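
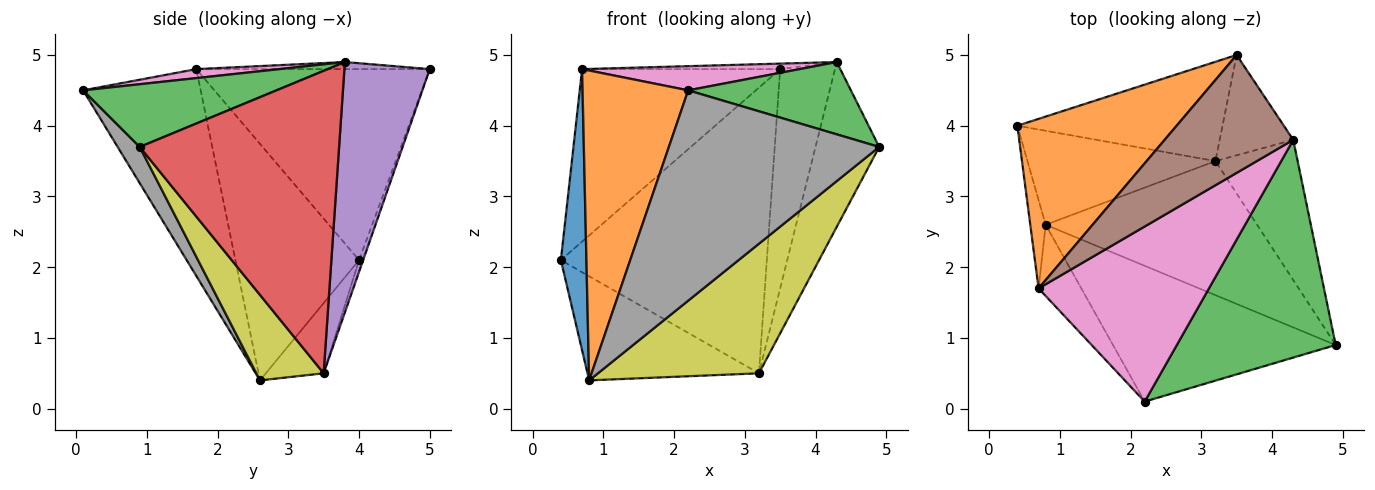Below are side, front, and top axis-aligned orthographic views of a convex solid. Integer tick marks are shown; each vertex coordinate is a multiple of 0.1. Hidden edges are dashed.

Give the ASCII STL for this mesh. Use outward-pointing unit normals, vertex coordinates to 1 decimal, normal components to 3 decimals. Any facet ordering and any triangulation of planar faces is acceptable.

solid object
 facet normal -0.019 0.944 -0.328
  outer loop
   vertex 3.2 3.5 0.5
   vertex 0.4 4.0 2.1
   vertex 3.5 5.0 4.8
  endloop
 endfacet
 facet normal -0.643 0.546 0.537
  outer loop
   vertex 0.7 1.7 4.8
   vertex 3.5 5.0 4.8
   vertex 0.4 4.0 2.1
  endloop
 endfacet
 facet normal 0.351 -0.295 0.889
  outer loop
   vertex 4.3 3.8 4.9
   vertex 2.2 0.1 4.5
   vertex 4.9 0.9 3.7
  endloop
 endfacet
 facet normal 0.922 0.295 -0.251
  outer loop
   vertex 4.3 3.8 4.9
   vertex 4.9 0.9 3.7
   vertex 3.2 3.5 0.5
  endloop
 endfacet
 facet normal 0.817 0.525 -0.240
  outer loop
   vertex 4.3 3.8 4.9
   vertex 3.2 3.5 0.5
   vertex 3.5 5.0 4.8
  endloop
 endfacet
 facet normal -0.055 0.047 0.997
  outer loop
   vertex 4.3 3.8 4.9
   vertex 3.5 5.0 4.8
   vertex 0.7 1.7 4.8
  endloop
 endfacet
 facet normal 0.052 -0.137 0.989
  outer loop
   vertex 4.3 3.8 4.9
   vertex 0.7 1.7 4.8
   vertex 2.2 0.1 4.5
  endloop
 endfacet
 facet normal 0.088 -0.837 -0.540
  outer loop
   vertex 0.8 2.6 0.4
   vertex 4.9 0.9 3.7
   vertex 2.2 0.1 4.5
  endloop
 endfacet
 facet normal 0.279 -0.667 -0.690
  outer loop
   vertex 0.8 2.6 0.4
   vertex 3.2 3.5 0.5
   vertex 4.9 0.9 3.7
  endloop
 endfacet
 facet normal -0.243 0.720 -0.650
  outer loop
   vertex 0.8 2.6 0.4
   vertex 0.4 4.0 2.1
   vertex 3.2 3.5 0.5
  endloop
 endfacet
 facet normal -0.977 -0.202 -0.064
  outer loop
   vertex 0.8 2.6 0.4
   vertex 0.7 1.7 4.8
   vertex 0.4 4.0 2.1
  endloop
 endfacet
 facet normal -0.735 -0.661 -0.152
  outer loop
   vertex 0.8 2.6 0.4
   vertex 2.2 0.1 4.5
   vertex 0.7 1.7 4.8
  endloop
 endfacet
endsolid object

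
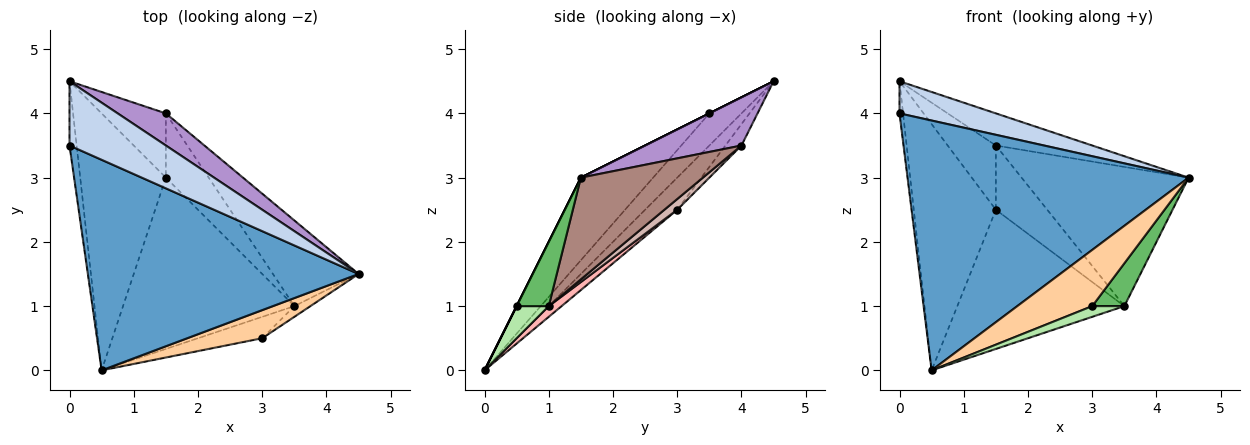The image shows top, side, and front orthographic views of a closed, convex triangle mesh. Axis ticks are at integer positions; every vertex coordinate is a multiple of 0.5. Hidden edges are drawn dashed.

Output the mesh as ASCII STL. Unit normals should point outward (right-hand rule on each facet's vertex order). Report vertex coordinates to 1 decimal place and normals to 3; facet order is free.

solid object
 facet normal -0.193 -0.750 0.632
  outer loop
   vertex 0.5 0.0 0.0
   vertex 4.5 1.5 3.0
   vertex 0.0 3.5 4.0
  endloop
 endfacet
 facet normal 0.000 -0.447 0.894
  outer loop
   vertex 0.0 4.5 4.5
   vertex 0.0 3.5 4.0
   vertex 4.5 1.5 3.0
  endloop
 endfacet
 facet normal -0.970 0.108 -0.216
  outer loop
   vertex 0.0 4.5 4.5
   vertex 0.5 0.0 0.0
   vertex 0.0 3.5 4.0
  endloop
 endfacet
 facet normal 0.000 -0.894 0.447
  outer loop
   vertex 3.0 0.5 1.0
   vertex 4.5 1.5 3.0
   vertex 0.5 0.0 0.0
  endloop
 endfacet
 facet normal 0.696 -0.696 -0.174
  outer loop
   vertex 3.0 0.5 1.0
   vertex 3.5 1.0 1.0
   vertex 4.5 1.5 3.0
  endloop
 endfacet
 facet normal 0.408 -0.408 -0.816
  outer loop
   vertex 3.0 0.5 1.0
   vertex 0.5 0.0 0.0
   vertex 3.5 1.0 1.0
  endloop
 endfacet
 facet normal -0.261 0.668 -0.697
  outer loop
   vertex 1.5 3.0 2.5
   vertex 0.5 0.0 0.0
   vertex 0.0 4.5 4.5
  endloop
 endfacet
 facet normal 0.048 0.630 -0.775
  outer loop
   vertex 1.5 3.0 2.5
   vertex 3.5 1.0 1.0
   vertex 0.5 0.0 0.0
  endloop
 endfacet
 facet normal 0.577 0.577 0.577
  outer loop
   vertex 1.5 4.0 3.5
   vertex 0.0 4.5 4.5
   vertex 4.5 1.5 3.0
  endloop
 endfacet
 facet normal -0.229 0.688 -0.688
  outer loop
   vertex 1.5 4.0 3.5
   vertex 1.5 3.0 2.5
   vertex 0.0 4.5 4.5
  endloop
 endfacet
 facet normal 0.528 0.723 -0.445
  outer loop
   vertex 1.5 4.0 3.5
   vertex 4.5 1.5 3.0
   vertex 3.5 1.0 1.0
  endloop
 endfacet
 facet normal 0.174 0.696 -0.696
  outer loop
   vertex 1.5 4.0 3.5
   vertex 3.5 1.0 1.0
   vertex 1.5 3.0 2.5
  endloop
 endfacet
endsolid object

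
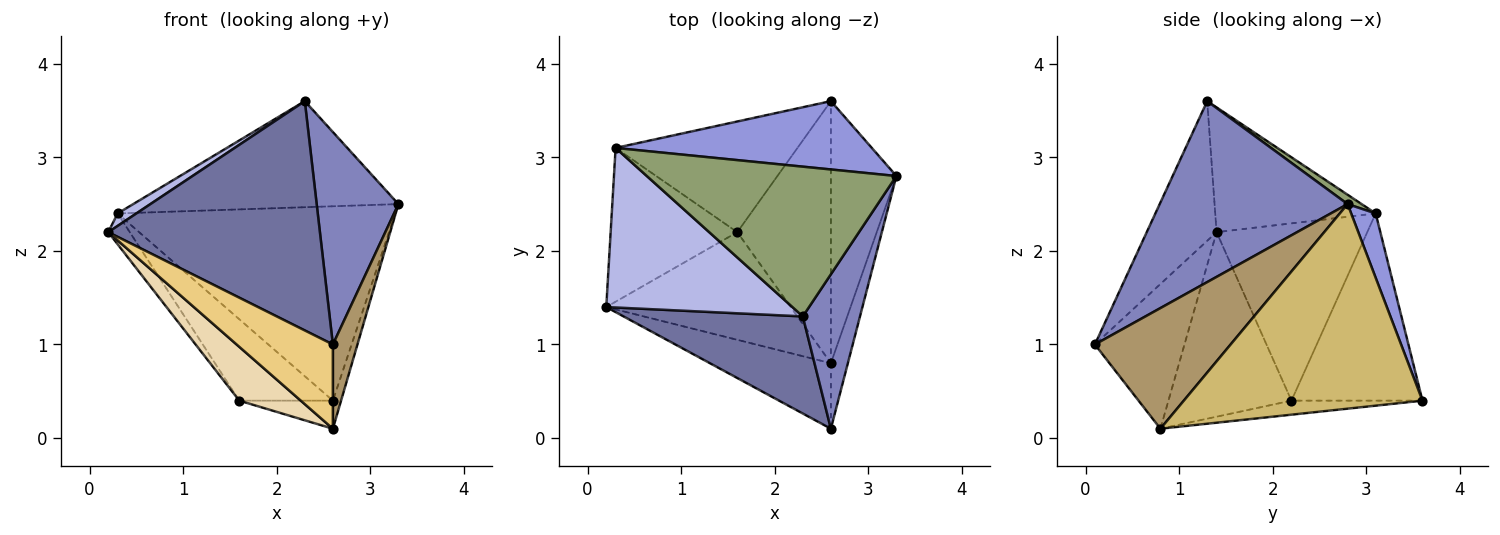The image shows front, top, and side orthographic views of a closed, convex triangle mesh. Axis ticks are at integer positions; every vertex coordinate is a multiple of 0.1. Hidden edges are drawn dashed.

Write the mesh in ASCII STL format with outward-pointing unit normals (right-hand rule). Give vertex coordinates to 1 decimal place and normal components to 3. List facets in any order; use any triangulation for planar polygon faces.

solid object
 facet normal -0.291 -0.881 0.373
  outer loop
   vertex 2.3 1.3 3.6
   vertex 0.2 1.4 2.2
   vertex 2.6 0.1 1.0
  endloop
 endfacet
 facet normal 0.881 -0.383 0.278
  outer loop
   vertex 2.3 1.3 3.6
   vertex 2.6 0.1 1.0
   vertex 3.3 2.8 2.5
  endloop
 endfacet
 facet normal 0.083 0.940 0.330
  outer loop
   vertex 0.3 3.1 2.4
   vertex 3.3 2.8 2.5
   vertex 2.6 3.6 0.4
  endloop
 endfacet
 facet normal -0.556 -0.065 0.829
  outer loop
   vertex 0.3 3.1 2.4
   vertex 0.2 1.4 2.2
   vertex 2.3 1.3 3.6
  endloop
 endfacet
 facet normal 0.031 0.578 0.816
  outer loop
   vertex 0.3 3.1 2.4
   vertex 2.3 1.3 3.6
   vertex 3.3 2.8 2.5
  endloop
 endfacet
 facet normal -0.808 0.115 -0.577
  outer loop
   vertex 1.6 2.2 0.4
   vertex 0.2 1.4 2.2
   vertex 0.3 3.1 2.4
  endloop
 endfacet
 facet normal -0.638 0.456 -0.620
  outer loop
   vertex 1.6 2.2 0.4
   vertex 0.3 3.1 2.4
   vertex 2.6 3.6 0.4
  endloop
 endfacet
 facet normal -0.148 0.105 -0.983
  outer loop
   vertex 2.6 0.8 0.1
   vertex 1.6 2.2 0.4
   vertex 2.6 3.6 0.4
  endloop
 endfacet
 facet normal 0.975 -0.176 -0.137
  outer loop
   vertex 2.6 0.8 0.1
   vertex 3.3 2.8 2.5
   vertex 2.6 0.1 1.0
  endloop
 endfacet
 facet normal 0.952 0.033 -0.305
  outer loop
   vertex 2.6 0.8 0.1
   vertex 2.6 3.6 0.4
   vertex 3.3 2.8 2.5
  endloop
 endfacet
 facet normal -0.592 -0.636 -0.495
  outer loop
   vertex 2.6 0.8 0.1
   vertex 2.6 0.1 1.0
   vertex 0.2 1.4 2.2
  endloop
 endfacet
 facet normal -0.667 -0.333 -0.667
  outer loop
   vertex 2.6 0.8 0.1
   vertex 0.2 1.4 2.2
   vertex 1.6 2.2 0.4
  endloop
 endfacet
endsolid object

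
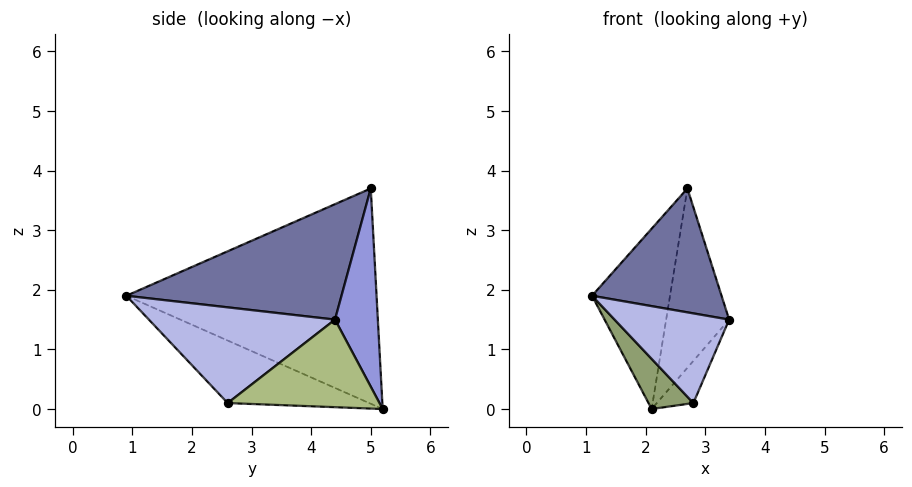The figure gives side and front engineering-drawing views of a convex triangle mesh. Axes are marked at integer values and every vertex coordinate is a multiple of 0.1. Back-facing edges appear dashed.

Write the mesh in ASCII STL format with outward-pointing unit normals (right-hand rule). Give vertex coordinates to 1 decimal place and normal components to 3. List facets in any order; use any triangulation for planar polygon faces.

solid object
 facet normal 0.792 -0.477 0.382
  outer loop
   vertex 2.7 5.0 3.7
   vertex 1.1 0.9 1.9
   vertex 3.4 4.4 1.5
  endloop
 endfacet
 facet normal -0.941 0.293 0.168
  outer loop
   vertex 2.7 5.0 3.7
   vertex 2.1 5.2 0.0
   vertex 1.1 0.9 1.9
  endloop
 endfacet
 facet normal 0.562 0.826 -0.046
  outer loop
   vertex 2.7 5.0 3.7
   vertex 3.4 4.4 1.5
   vertex 2.1 5.2 0.0
  endloop
 endfacet
 facet normal 0.814 -0.501 0.295
  outer loop
   vertex 2.8 2.6 0.1
   vertex 3.4 4.4 1.5
   vertex 1.1 0.9 1.9
  endloop
 endfacet
 facet normal -0.615 -0.195 -0.764
  outer loop
   vertex 2.8 2.6 0.1
   vertex 1.1 0.9 1.9
   vertex 2.1 5.2 0.0
  endloop
 endfacet
 facet normal 0.790 0.190 -0.583
  outer loop
   vertex 2.8 2.6 0.1
   vertex 2.1 5.2 0.0
   vertex 3.4 4.4 1.5
  endloop
 endfacet
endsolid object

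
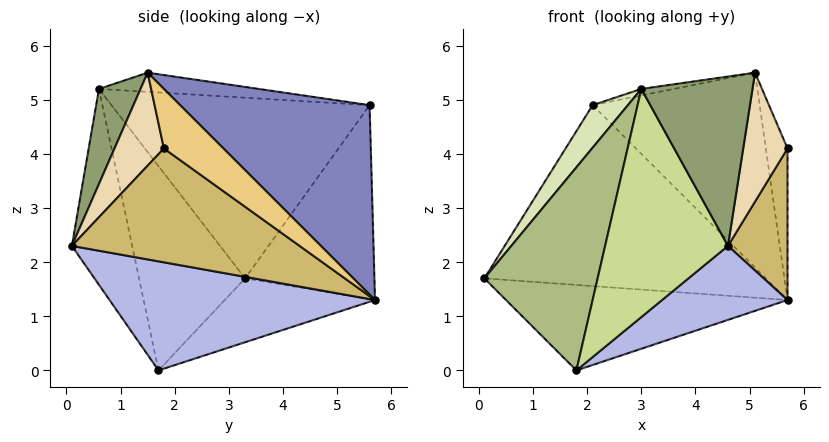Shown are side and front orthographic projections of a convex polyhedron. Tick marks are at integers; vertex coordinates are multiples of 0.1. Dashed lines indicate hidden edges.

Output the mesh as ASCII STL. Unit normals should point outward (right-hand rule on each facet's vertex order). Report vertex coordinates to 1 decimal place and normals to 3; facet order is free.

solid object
 facet normal -0.389 0.846 -0.365
  outer loop
   vertex 2.1 5.6 4.9
   vertex 5.7 5.7 1.3
   vertex 0.1 3.3 1.7
  endloop
 endfacet
 facet normal 0.595 0.524 0.609
  outer loop
   vertex 2.1 5.6 4.9
   vertex 5.1 1.5 5.5
   vertex 5.7 5.7 1.3
  endloop
 endfacet
 facet normal -0.287 0.538 -0.793
  outer loop
   vertex 1.8 1.7 0.0
   vertex 0.1 3.3 1.7
   vertex 5.7 5.7 1.3
  endloop
 endfacet
 facet normal 0.526 -0.249 -0.813
  outer loop
   vertex 1.8 1.7 0.0
   vertex 5.7 5.7 1.3
   vertex 4.6 0.1 2.3
  endloop
 endfacet
 facet normal 0.330 -0.883 0.334
  outer loop
   vertex 3.0 0.6 5.2
   vertex 4.6 0.1 2.3
   vertex 5.1 1.5 5.5
  endloop
 endfacet
 facet normal -0.684 -0.730 0.003
  outer loop
   vertex 3.0 0.6 5.2
   vertex 0.1 3.3 1.7
   vertex 1.8 1.7 0.0
  endloop
 endfacet
 facet normal -0.439 -0.894 -0.088
  outer loop
   vertex 3.0 0.6 5.2
   vertex 1.8 1.7 0.0
   vertex 4.6 0.1 2.3
  endloop
 endfacet
 facet normal -0.805 -0.110 0.582
  outer loop
   vertex 3.0 0.6 5.2
   vertex 2.1 5.6 4.9
   vertex 0.1 3.3 1.7
  endloop
 endfacet
 facet normal -0.155 0.031 0.987
  outer loop
   vertex 3.0 0.6 5.2
   vertex 5.1 1.5 5.5
   vertex 2.1 5.6 4.9
  endloop
 endfacet
 facet normal 0.912 -0.239 -0.332
  outer loop
   vertex 5.7 1.8 4.1
   vertex 4.6 0.1 2.3
   vertex 5.7 5.7 1.3
  endloop
 endfacet
 facet normal 0.849 0.309 0.430
  outer loop
   vertex 5.7 1.8 4.1
   vertex 5.7 5.7 1.3
   vertex 5.1 1.5 5.5
  endloop
 endfacet
 facet normal 0.733 -0.658 0.173
  outer loop
   vertex 5.7 1.8 4.1
   vertex 5.1 1.5 5.5
   vertex 4.6 0.1 2.3
  endloop
 endfacet
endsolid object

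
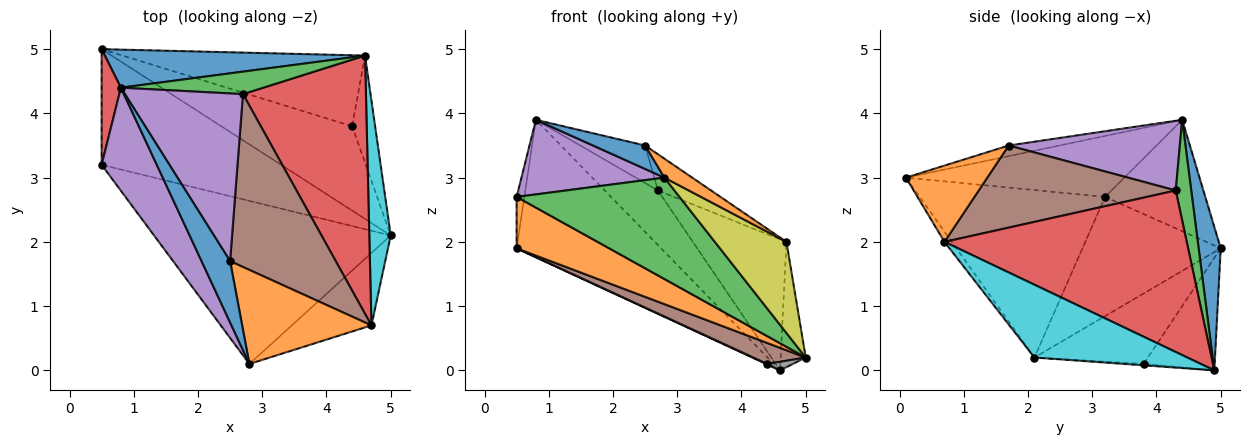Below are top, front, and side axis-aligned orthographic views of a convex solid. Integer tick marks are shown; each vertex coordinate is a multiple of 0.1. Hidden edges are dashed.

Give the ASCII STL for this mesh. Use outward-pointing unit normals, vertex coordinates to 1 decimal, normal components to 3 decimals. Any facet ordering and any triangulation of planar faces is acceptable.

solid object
 facet normal 0.146 0.953 0.264
  outer loop
   vertex 4.6 4.9 0.0
   vertex 0.5 5.0 1.9
   vertex 0.8 4.4 3.9
  endloop
 endfacet
 facet normal -0.519 -0.347 -0.781
  outer loop
   vertex 0.5 3.2 2.7
   vertex 0.5 5.0 1.9
   vertex 5.0 2.1 0.2
  endloop
 endfacet
 facet normal -0.515 -0.453 -0.728
  outer loop
   vertex 0.5 3.2 2.7
   vertex 5.0 2.1 0.2
   vertex 2.8 0.1 3.0
  endloop
 endfacet
 facet normal -0.983 0.076 0.170
  outer loop
   vertex 0.5 3.2 2.7
   vertex 0.8 4.4 3.9
   vertex 0.5 5.0 1.9
  endloop
 endfacet
 facet normal -0.667 -0.437 0.603
  outer loop
   vertex 0.5 3.2 2.7
   vertex 2.8 0.1 3.0
   vertex 0.8 4.4 3.9
  endloop
 endfacet
 facet normal -0.463 -0.214 -0.860
  outer loop
   vertex 4.4 3.8 0.1
   vertex 5.0 2.1 0.2
   vertex 0.5 5.0 1.9
  endloop
 endfacet
 facet normal -0.421 -0.006 -0.907
  outer loop
   vertex 4.4 3.8 0.1
   vertex 0.5 5.0 1.9
   vertex 4.6 4.9 0.0
  endloop
 endfacet
 facet normal -0.060 -0.080 -0.995
  outer loop
   vertex 4.4 3.8 0.1
   vertex 4.6 4.9 0.0
   vertex 5.0 2.1 0.2
  endloop
 endfacet
 facet normal -0.080 -0.780 -0.620
  outer loop
   vertex 4.7 0.7 2.0
   vertex 2.8 0.1 3.0
   vertex 5.0 2.1 0.2
  endloop
 endfacet
 facet normal 0.948 0.155 0.279
  outer loop
   vertex 4.7 0.7 2.0
   vertex 5.0 2.1 0.2
   vertex 4.6 4.9 0.0
  endloop
 endfacet
 facet normal -0.328 -0.337 0.882
  outer loop
   vertex 2.5 1.7 3.5
   vertex 0.8 4.4 3.9
   vertex 2.8 0.1 3.0
  endloop
 endfacet
 facet normal 0.501 -0.171 0.849
  outer loop
   vertex 2.5 1.7 3.5
   vertex 2.8 0.1 3.0
   vertex 4.7 0.7 2.0
  endloop
 endfacet
 facet normal 0.260 0.893 0.368
  outer loop
   vertex 2.7 4.3 2.8
   vertex 4.6 4.9 0.0
   vertex 0.8 4.4 3.9
  endloop
 endfacet
 facet normal 0.761 0.294 0.579
  outer loop
   vertex 2.7 4.3 2.8
   vertex 4.7 0.7 2.0
   vertex 4.6 4.9 0.0
  endloop
 endfacet
 facet normal 0.499 0.189 0.845
  outer loop
   vertex 2.7 4.3 2.8
   vertex 0.8 4.4 3.9
   vertex 2.5 1.7 3.5
  endloop
 endfacet
 facet normal 0.605 0.163 0.779
  outer loop
   vertex 2.7 4.3 2.8
   vertex 2.5 1.7 3.5
   vertex 4.7 0.7 2.0
  endloop
 endfacet
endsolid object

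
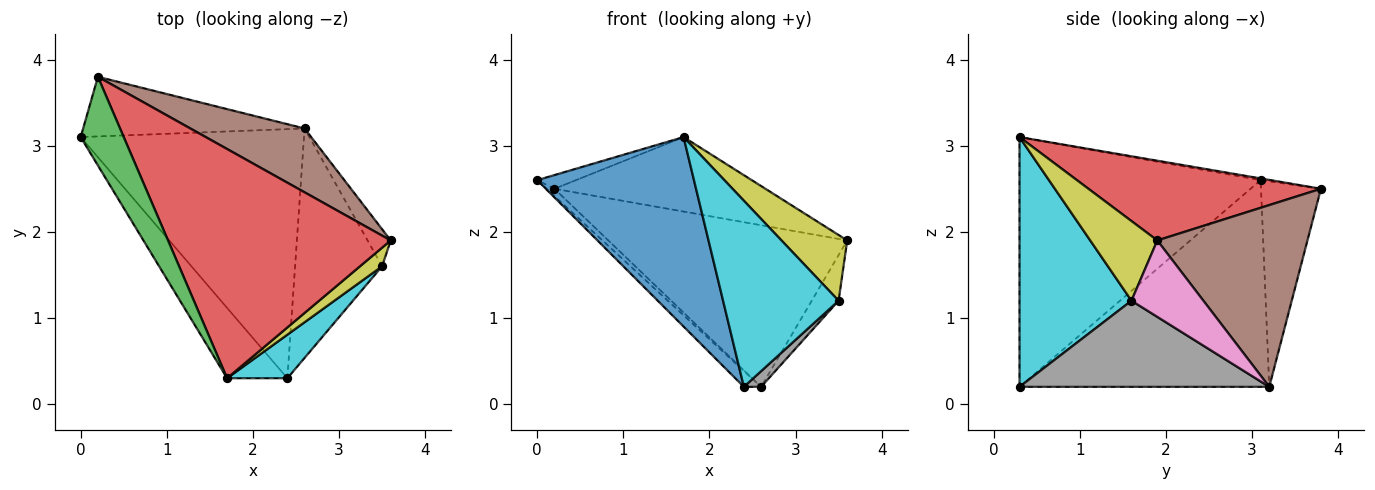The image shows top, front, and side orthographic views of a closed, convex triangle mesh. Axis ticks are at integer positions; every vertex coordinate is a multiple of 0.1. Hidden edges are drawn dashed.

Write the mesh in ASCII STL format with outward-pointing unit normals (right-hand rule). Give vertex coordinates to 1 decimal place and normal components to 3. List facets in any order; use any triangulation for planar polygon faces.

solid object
 facet normal -0.822 -0.534 -0.198
  outer loop
   vertex 2.4 0.3 0.2
   vertex 1.7 0.3 3.1
   vertex 0.0 3.1 2.6
  endloop
 endfacet
 facet normal -0.679 0.047 -0.733
  outer loop
   vertex 2.4 0.3 0.2
   vertex 0.0 3.1 2.6
   vertex 2.6 3.2 0.2
  endloop
 endfacet
 facet normal -0.040 0.152 0.988
  outer loop
   vertex 0.2 3.8 2.5
   vertex 0.0 3.1 2.6
   vertex 1.7 0.3 3.1
  endloop
 endfacet
 facet normal 0.322 0.292 0.900
  outer loop
   vertex 0.2 3.8 2.5
   vertex 1.7 0.3 3.1
   vertex 3.6 1.9 1.9
  endloop
 endfacet
 facet normal -0.677 0.089 -0.730
  outer loop
   vertex 0.2 3.8 2.5
   vertex 2.6 3.2 0.2
   vertex 0.0 3.1 2.6
  endloop
 endfacet
 facet normal 0.505 0.803 0.317
  outer loop
   vertex 0.2 3.8 2.5
   vertex 3.6 1.9 1.9
   vertex 2.6 3.2 0.2
  endloop
 endfacet
 facet normal 0.901 0.336 -0.273
  outer loop
   vertex 3.5 1.6 1.2
   vertex 2.6 3.2 0.2
   vertex 3.6 1.9 1.9
  endloop
 endfacet
 facet normal 0.703 -0.048 -0.710
  outer loop
   vertex 3.5 1.6 1.2
   vertex 2.4 0.3 0.2
   vertex 2.6 3.2 0.2
  endloop
 endfacet
 facet normal 0.701 -0.687 0.194
  outer loop
   vertex 3.5 1.6 1.2
   vertex 3.6 1.9 1.9
   vertex 1.7 0.3 3.1
  endloop
 endfacet
 facet normal 0.686 -0.708 0.166
  outer loop
   vertex 3.5 1.6 1.2
   vertex 1.7 0.3 3.1
   vertex 2.4 0.3 0.2
  endloop
 endfacet
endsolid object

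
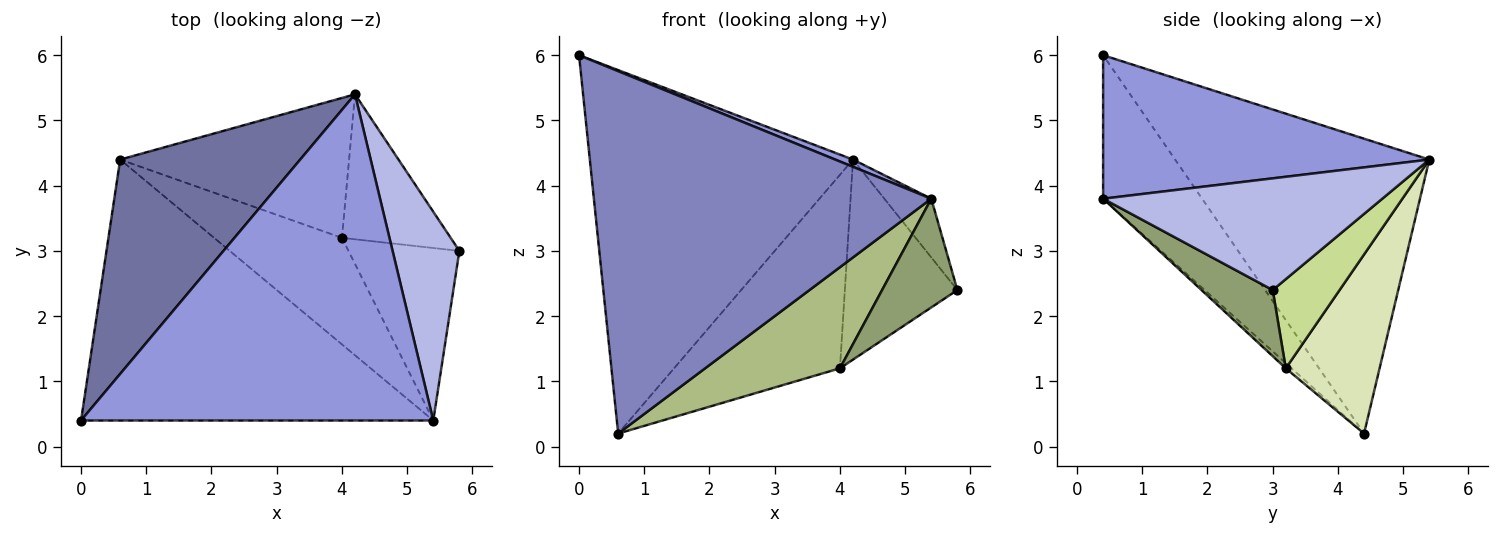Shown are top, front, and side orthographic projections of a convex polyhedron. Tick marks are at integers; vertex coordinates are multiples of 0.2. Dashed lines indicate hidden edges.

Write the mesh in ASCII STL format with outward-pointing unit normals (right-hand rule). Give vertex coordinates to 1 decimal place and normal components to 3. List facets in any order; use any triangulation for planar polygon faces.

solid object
 facet normal -0.640 0.662 0.391
  outer loop
   vertex 4.2 5.4 4.4
   vertex 0.6 4.4 0.2
   vertex 0.0 0.4 6.0
  endloop
 endfacet
 facet normal -0.232 -0.789 -0.568
  outer loop
   vertex 5.4 0.4 3.8
   vertex 0.0 0.4 6.0
   vertex 0.6 4.4 0.2
  endloop
 endfacet
 facet normal 0.377 -0.021 0.926
  outer loop
   vertex 5.4 0.4 3.8
   vertex 4.2 5.4 4.4
   vertex 0.0 0.4 6.0
  endloop
 endfacet
 facet normal 0.849 0.143 0.508
  outer loop
   vertex 5.4 0.4 3.8
   vertex 5.8 3.0 2.4
   vertex 4.2 5.4 4.4
  endloop
 endfacet
 facet normal 0.451 -0.476 -0.755
  outer loop
   vertex 4.0 3.2 1.2
   vertex 5.8 3.0 2.4
   vertex 5.4 0.4 3.8
  endloop
 endfacet
 facet normal -0.030 -0.688 -0.725
  outer loop
   vertex 4.0 3.2 1.2
   vertex 5.4 0.4 3.8
   vertex 0.6 4.4 0.2
  endloop
 endfacet
 facet normal 0.434 0.730 -0.529
  outer loop
   vertex 4.0 3.2 1.2
   vertex 4.2 5.4 4.4
   vertex 5.8 3.0 2.4
  endloop
 endfacet
 facet normal 0.417 0.737 -0.533
  outer loop
   vertex 4.0 3.2 1.2
   vertex 0.6 4.4 0.2
   vertex 4.2 5.4 4.4
  endloop
 endfacet
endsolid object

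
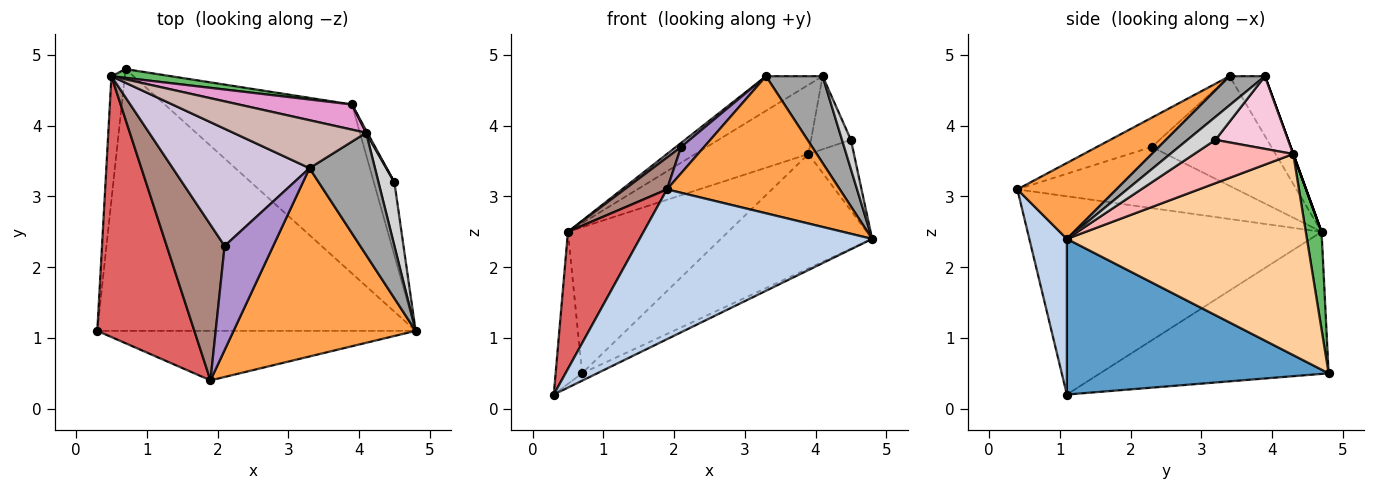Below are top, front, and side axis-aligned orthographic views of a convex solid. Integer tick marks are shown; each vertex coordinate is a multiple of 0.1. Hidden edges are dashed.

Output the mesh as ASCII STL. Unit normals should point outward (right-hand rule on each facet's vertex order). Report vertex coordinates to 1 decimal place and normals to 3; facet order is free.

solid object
 facet normal 0.439 0.025 -0.898
  outer loop
   vertex 0.7 4.8 0.5
   vertex 4.8 1.1 2.4
   vertex 0.3 1.1 0.2
  endloop
 endfacet
 facet normal 0.152 -0.938 -0.310
  outer loop
   vertex 1.9 0.4 3.1
   vertex 0.3 1.1 0.2
   vertex 4.8 1.1 2.4
  endloop
 endfacet
 facet normal 0.320 -0.558 0.766
  outer loop
   vertex 1.9 0.4 3.1
   vertex 4.8 1.1 2.4
   vertex 3.3 3.4 4.7
  endloop
 endfacet
 facet normal 0.665 0.419 -0.619
  outer loop
   vertex 3.9 4.3 3.6
   vertex 4.8 1.1 2.4
   vertex 0.7 4.8 0.5
  endloop
 endfacet
 facet normal 0.098 0.993 0.059
  outer loop
   vertex 0.5 4.7 2.5
   vertex 3.9 4.3 3.6
   vertex 0.7 4.8 0.5
  endloop
 endfacet
 facet normal -0.989 0.114 -0.093
  outer loop
   vertex 0.5 4.7 2.5
   vertex 0.7 4.8 0.5
   vertex 0.3 1.1 0.2
  endloop
 endfacet
 facet normal -0.875 -0.225 0.428
  outer loop
   vertex 0.5 4.7 2.5
   vertex 0.3 1.1 0.2
   vertex 1.9 0.4 3.1
  endloop
 endfacet
 facet normal 0.834 0.383 -0.396
  outer loop
   vertex 4.5 3.2 3.8
   vertex 4.8 1.1 2.4
   vertex 3.9 4.3 3.6
  endloop
 endfacet
 facet normal -0.504 -0.211 0.837
  outer loop
   vertex 2.1 2.3 3.7
   vertex 1.9 0.4 3.1
   vertex 3.3 3.4 4.7
  endloop
 endfacet
 facet normal -0.625 -0.027 0.780
  outer loop
   vertex 2.1 2.3 3.7
   vertex 3.3 3.4 4.7
   vertex 0.5 4.7 2.5
  endloop
 endfacet
 facet normal -0.719 -0.139 0.681
  outer loop
   vertex 2.1 2.3 3.7
   vertex 0.5 4.7 2.5
   vertex 1.9 0.4 3.1
  endloop
 endfacet
 facet normal -0.343 0.549 0.762
  outer loop
   vertex 4.1 3.9 4.7
   vertex 0.5 4.7 2.5
   vertex 3.3 3.4 4.7
  endloop
 endfacet
 facet normal 0.000 0.940 0.342
  outer loop
   vertex 4.1 3.9 4.7
   vertex 3.9 4.3 3.6
   vertex 0.5 4.7 2.5
  endloop
 endfacet
 facet normal 0.877 0.481 0.016
  outer loop
   vertex 4.1 3.9 4.7
   vertex 4.5 3.2 3.8
   vertex 3.9 4.3 3.6
  endloop
 endfacet
 facet normal 0.340 -0.545 0.767
  outer loop
   vertex 4.1 3.9 4.7
   vertex 3.3 3.4 4.7
   vertex 4.8 1.1 2.4
  endloop
 endfacet
 facet normal 0.795 -0.253 0.551
  outer loop
   vertex 4.1 3.9 4.7
   vertex 4.8 1.1 2.4
   vertex 4.5 3.2 3.8
  endloop
 endfacet
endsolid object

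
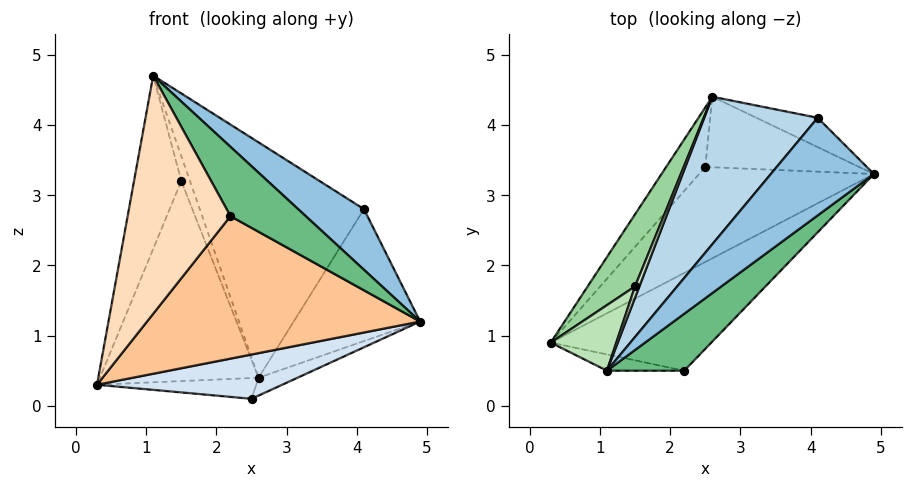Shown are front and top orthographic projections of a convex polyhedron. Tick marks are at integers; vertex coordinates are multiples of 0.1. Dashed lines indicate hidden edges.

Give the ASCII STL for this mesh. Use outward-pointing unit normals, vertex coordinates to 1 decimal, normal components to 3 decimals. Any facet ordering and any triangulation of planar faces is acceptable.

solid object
 facet normal 0.477 0.858 -0.191
  outer loop
   vertex 4.1 4.1 2.8
   vertex 4.9 3.3 1.2
   vertex 2.6 4.4 0.4
  endloop
 endfacet
 facet normal 0.761 -0.343 0.552
  outer loop
   vertex 4.1 4.1 2.8
   vertex 1.1 0.5 4.7
   vertex 4.9 3.3 1.2
  endloop
 endfacet
 facet normal -0.563 0.701 0.439
  outer loop
   vertex 4.1 4.1 2.8
   vertex 2.6 4.4 0.4
   vertex 1.1 0.5 4.7
  endloop
 endfacet
 facet normal 0.370 -0.393 -0.842
  outer loop
   vertex 2.5 3.4 0.1
   vertex 4.9 3.3 1.2
   vertex 0.3 0.9 0.3
  endloop
 endfacet
 facet normal -0.418 0.299 -0.858
  outer loop
   vertex 2.5 3.4 0.1
   vertex 0.3 0.9 0.3
   vertex 2.6 4.4 0.4
  endloop
 endfacet
 facet normal 0.414 0.223 -0.883
  outer loop
   vertex 2.5 3.4 0.1
   vertex 2.6 4.4 0.4
   vertex 4.9 3.3 1.2
  endloop
 endfacet
 facet normal 0.476 -0.725 -0.498
  outer loop
   vertex 2.2 0.5 2.7
   vertex 0.3 0.9 0.3
   vertex 4.9 3.3 1.2
  endloop
 endfacet
 facet normal -0.123 -0.990 -0.068
  outer loop
   vertex 2.2 0.5 2.7
   vertex 1.1 0.5 4.7
   vertex 0.3 0.9 0.3
  endloop
 endfacet
 facet normal 0.756 -0.506 0.416
  outer loop
   vertex 2.2 0.5 2.7
   vertex 4.9 3.3 1.2
   vertex 1.1 0.5 4.7
  endloop
 endfacet
 facet normal -0.823 0.535 0.193
  outer loop
   vertex 1.5 1.7 3.2
   vertex 2.6 4.4 0.4
   vertex 0.3 0.9 0.3
  endloop
 endfacet
 facet normal -0.828 0.524 0.198
  outer loop
   vertex 1.5 1.7 3.2
   vertex 0.3 0.9 0.3
   vertex 1.1 0.5 4.7
  endloop
 endfacet
 facet normal -0.764 0.587 0.266
  outer loop
   vertex 1.5 1.7 3.2
   vertex 1.1 0.5 4.7
   vertex 2.6 4.4 0.4
  endloop
 endfacet
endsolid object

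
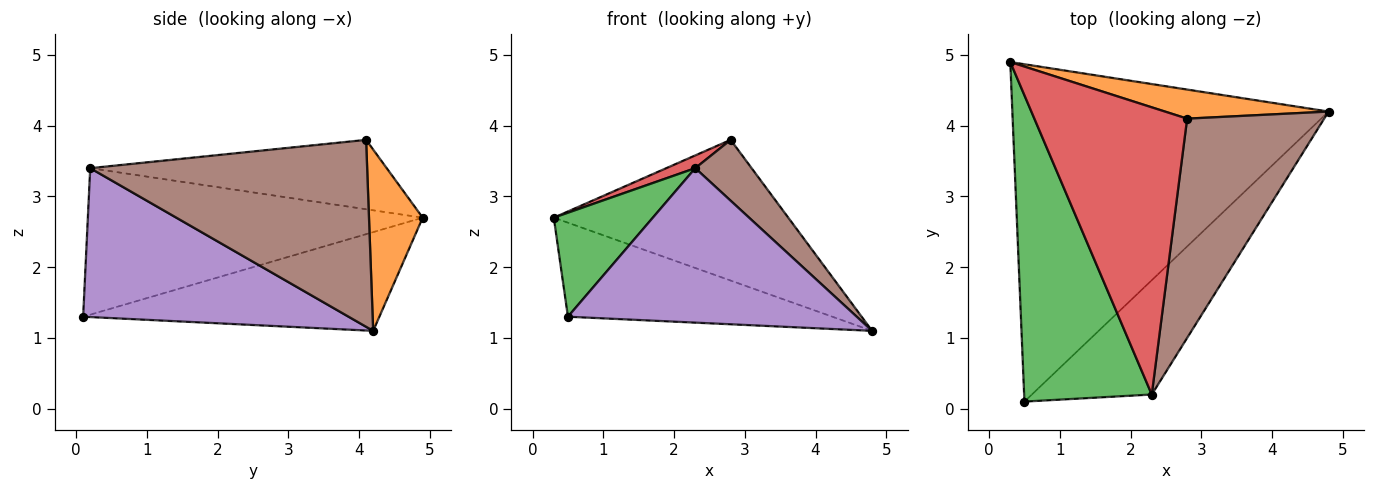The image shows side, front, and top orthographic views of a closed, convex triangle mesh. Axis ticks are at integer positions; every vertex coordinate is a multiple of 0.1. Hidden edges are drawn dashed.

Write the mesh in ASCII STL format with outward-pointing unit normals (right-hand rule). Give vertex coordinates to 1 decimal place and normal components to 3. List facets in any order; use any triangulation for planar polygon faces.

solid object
 facet normal -0.288 0.257 -0.922
  outer loop
   vertex 0.5 0.1 1.3
   vertex 0.3 4.9 2.7
   vertex 4.8 4.2 1.1
  endloop
 endfacet
 facet normal 0.219 0.956 0.198
  outer loop
   vertex 2.8 4.1 3.8
   vertex 4.8 4.2 1.1
   vertex 0.3 4.9 2.7
  endloop
 endfacet
 facet normal -0.736 -0.218 0.641
  outer loop
   vertex 2.3 0.2 3.4
   vertex 0.3 4.9 2.7
   vertex 0.5 0.1 1.3
  endloop
 endfacet
 facet normal -0.413 -0.040 0.910
  outer loop
   vertex 2.3 0.2 3.4
   vertex 2.8 4.1 3.8
   vertex 0.3 4.9 2.7
  endloop
 endfacet
 facet normal 0.594 -0.647 -0.479
  outer loop
   vertex 2.3 0.2 3.4
   vertex 0.5 0.1 1.3
   vertex 4.8 4.2 1.1
  endloop
 endfacet
 facet normal 0.796 -0.162 0.583
  outer loop
   vertex 2.3 0.2 3.4
   vertex 4.8 4.2 1.1
   vertex 2.8 4.1 3.8
  endloop
 endfacet
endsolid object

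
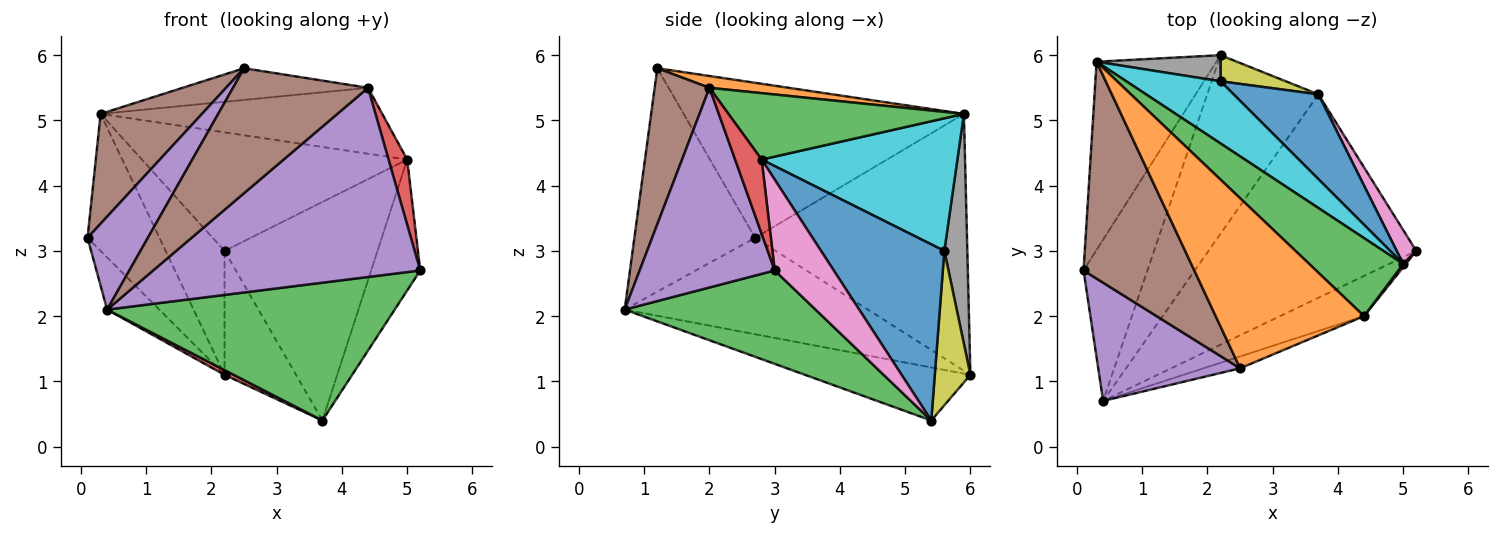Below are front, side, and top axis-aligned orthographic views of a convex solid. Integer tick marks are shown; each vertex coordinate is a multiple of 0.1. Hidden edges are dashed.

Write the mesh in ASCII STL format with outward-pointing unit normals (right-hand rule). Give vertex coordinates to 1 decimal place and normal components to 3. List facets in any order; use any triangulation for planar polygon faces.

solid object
 facet normal -0.821 0.176 -0.544
  outer loop
   vertex 0.4 0.7 2.1
   vertex 0.1 2.7 3.2
   vertex 2.2 6.0 1.1
  endloop
 endfacet
 facet normal -0.866 0.294 -0.404
  outer loop
   vertex 0.3 5.9 5.1
   vertex 2.2 6.0 1.1
   vertex 0.1 2.7 3.2
  endloop
 endfacet
 facet normal 0.349 -0.526 -0.776
  outer loop
   vertex 3.7 5.4 0.4
   vertex 5.2 3.0 2.7
   vertex 0.4 0.7 2.1
  endloop
 endfacet
 facet normal -0.431 -0.024 -0.902
  outer loop
   vertex 3.7 5.4 0.4
   vertex 0.4 0.7 2.1
   vertex 2.2 6.0 1.1
  endloop
 endfacet
 facet normal -0.778 -0.388 0.494
  outer loop
   vertex 2.5 1.2 5.8
   vertex 0.1 2.7 3.2
   vertex 0.4 0.7 2.1
  endloop
 endfacet
 facet normal -0.781 -0.282 0.558
  outer loop
   vertex 2.5 1.2 5.8
   vertex 0.3 5.9 5.1
   vertex 0.1 2.7 3.2
  endloop
 endfacet
 facet normal 0.759 0.631 0.163
  outer loop
   vertex 5.0 2.8 4.4
   vertex 5.2 3.0 2.7
   vertex 3.7 5.4 0.4
  endloop
 endfacet
 facet normal 0.357 0.914 0.192
  outer loop
   vertex 2.2 5.6 3.0
   vertex 2.2 6.0 1.1
   vertex 0.3 5.9 5.1
  endloop
 endfacet
 facet normal 0.438 0.880 0.185
  outer loop
   vertex 2.2 5.6 3.0
   vertex 3.7 5.4 0.4
   vertex 2.2 6.0 1.1
  endloop
 endfacet
 facet normal 0.547 0.741 0.389
  outer loop
   vertex 2.2 5.6 3.0
   vertex 0.3 5.9 5.1
   vertex 5.0 2.8 4.4
  endloop
 endfacet
 facet normal 0.601 0.745 0.289
  outer loop
   vertex 2.2 5.6 3.0
   vertex 5.0 2.8 4.4
   vertex 3.7 5.4 0.4
  endloop
 endfacet
 facet normal 0.078 0.182 0.980
  outer loop
   vertex 4.4 2.0 5.5
   vertex 0.3 5.9 5.1
   vertex 2.5 1.2 5.8
  endloop
 endfacet
 facet normal 0.475 0.568 0.672
  outer loop
   vertex 4.4 2.0 5.5
   vertex 5.0 2.8 4.4
   vertex 0.3 5.9 5.1
  endloop
 endfacet
 facet normal 0.818 -0.574 0.029
  outer loop
   vertex 4.4 2.0 5.5
   vertex 5.2 3.0 2.7
   vertex 5.0 2.8 4.4
  endloop
 endfacet
 facet normal 0.443 -0.877 -0.186
  outer loop
   vertex 4.4 2.0 5.5
   vertex 0.4 0.7 2.1
   vertex 5.2 3.0 2.7
  endloop
 endfacet
 facet normal 0.375 -0.923 -0.088
  outer loop
   vertex 4.4 2.0 5.5
   vertex 2.5 1.2 5.8
   vertex 0.4 0.7 2.1
  endloop
 endfacet
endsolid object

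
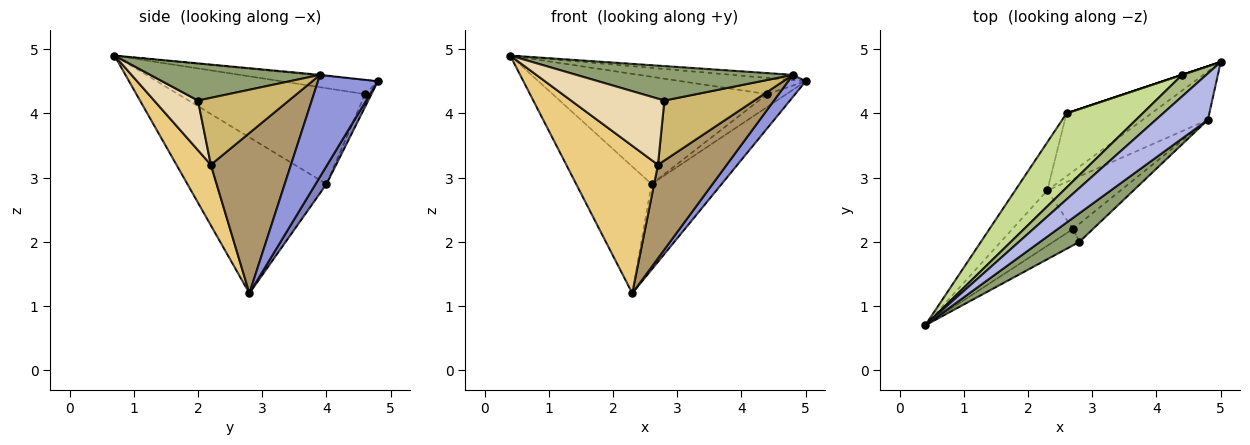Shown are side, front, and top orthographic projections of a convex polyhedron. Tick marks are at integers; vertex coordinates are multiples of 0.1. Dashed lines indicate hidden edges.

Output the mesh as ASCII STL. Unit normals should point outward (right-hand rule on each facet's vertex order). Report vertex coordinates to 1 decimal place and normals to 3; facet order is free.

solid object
 facet normal -0.865 0.469 -0.178
  outer loop
   vertex 2.6 4.0 2.9
   vertex 2.3 2.8 1.2
   vertex 0.4 0.7 4.9
  endloop
 endfacet
 facet normal 0.124 0.800 -0.587
  outer loop
   vertex 2.6 4.0 2.9
   vertex 5.0 4.8 4.5
   vertex 2.3 2.8 1.2
  endloop
 endfacet
 facet normal 0.818 -0.240 -0.524
  outer loop
   vertex 4.8 3.9 4.6
   vertex 2.3 2.8 1.2
   vertex 5.0 4.8 4.5
  endloop
 endfacet
 facet normal -0.015 0.114 0.993
  outer loop
   vertex 4.8 3.9 4.6
   vertex 5.0 4.8 4.5
   vertex 0.4 0.7 4.9
  endloop
 endfacet
 facet normal 0.516 -0.659 0.547
  outer loop
   vertex 4.8 3.9 4.6
   vertex 0.4 0.7 4.9
   vertex 2.8 2.0 4.2
  endloop
 endfacet
 facet normal -0.423 0.545 0.724
  outer loop
   vertex 4.4 4.6 4.3
   vertex 0.4 0.7 4.9
   vertex 5.0 4.8 4.5
  endloop
 endfacet
 facet normal -0.582 0.669 0.462
  outer loop
   vertex 4.4 4.6 4.3
   vertex 2.6 4.0 2.9
   vertex 0.4 0.7 4.9
  endloop
 endfacet
 facet normal -0.316 0.949 0.000
  outer loop
   vertex 4.4 4.6 4.3
   vertex 5.0 4.8 4.5
   vertex 2.6 4.0 2.9
  endloop
 endfacet
 facet normal 0.717 -0.615 -0.328
  outer loop
   vertex 2.7 2.2 3.2
   vertex 2.3 2.8 1.2
   vertex 4.8 3.9 4.6
  endloop
 endfacet
 facet normal 0.695 -0.688 -0.207
  outer loop
   vertex 2.7 2.2 3.2
   vertex 4.8 3.9 4.6
   vertex 2.8 2.0 4.2
  endloop
 endfacet
 facet normal 0.331 -0.883 -0.331
  outer loop
   vertex 2.7 2.2 3.2
   vertex 0.4 0.7 4.9
   vertex 2.3 2.8 1.2
  endloop
 endfacet
 facet normal 0.415 -0.883 -0.218
  outer loop
   vertex 2.7 2.2 3.2
   vertex 2.8 2.0 4.2
   vertex 0.4 0.7 4.9
  endloop
 endfacet
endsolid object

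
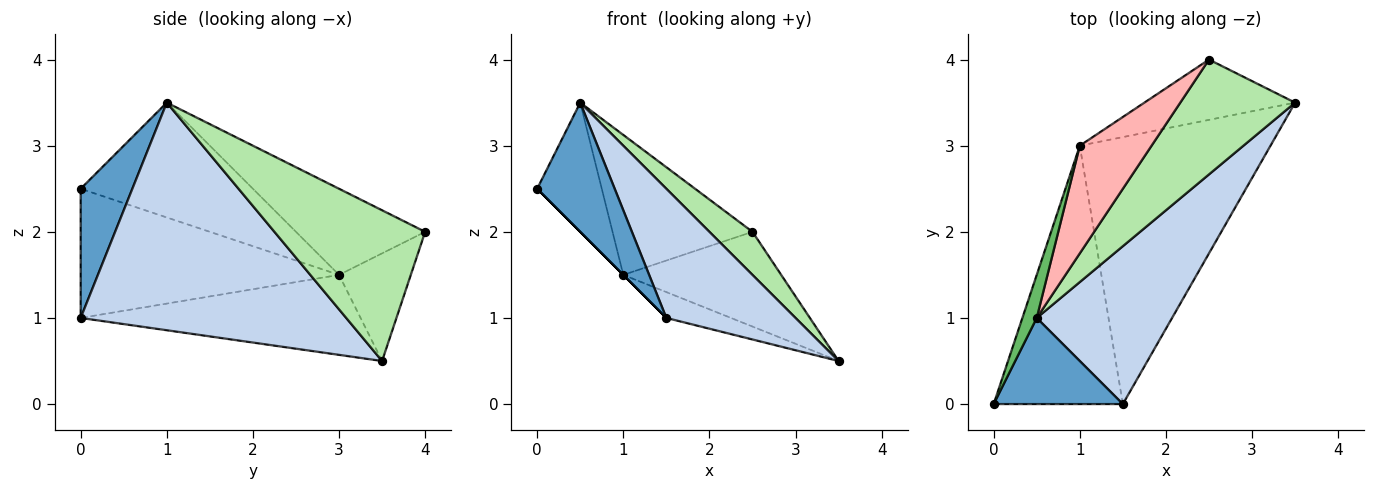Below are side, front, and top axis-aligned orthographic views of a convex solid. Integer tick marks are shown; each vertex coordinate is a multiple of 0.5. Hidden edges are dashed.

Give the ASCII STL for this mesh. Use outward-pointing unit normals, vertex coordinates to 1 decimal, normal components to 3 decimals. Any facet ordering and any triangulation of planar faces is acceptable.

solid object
 facet normal 0.485 -0.728 0.485
  outer loop
   vertex 0.5 1.0 3.5
   vertex 0.0 0.0 2.5
   vertex 1.5 0.0 1.0
  endloop
 endfacet
 facet normal 0.793 -0.386 0.472
  outer loop
   vertex 0.5 1.0 3.5
   vertex 1.5 0.0 1.0
   vertex 3.5 3.5 0.5
  endloop
 endfacet
 facet normal -0.707 0.000 -0.707
  outer loop
   vertex 1.0 3.0 1.5
   vertex 1.5 0.0 1.0
   vertex 0.0 0.0 2.5
  endloop
 endfacet
 facet normal -0.385 0.089 -0.919
  outer loop
   vertex 1.0 3.0 1.5
   vertex 3.5 3.5 0.5
   vertex 1.5 0.0 1.0
  endloop
 endfacet
 facet normal -0.930 0.349 0.116
  outer loop
   vertex 1.0 3.0 1.5
   vertex 0.0 0.0 2.5
   vertex 0.5 1.0 3.5
  endloop
 endfacet
 facet normal 0.776 -0.222 0.591
  outer loop
   vertex 2.5 4.0 2.0
   vertex 0.5 1.0 3.5
   vertex 3.5 3.5 0.5
  endloop
 endfacet
 facet normal -0.358 0.788 -0.501
  outer loop
   vertex 2.5 4.0 2.0
   vertex 3.5 3.5 0.5
   vertex 1.0 3.0 1.5
  endloop
 endfacet
 facet normal -0.590 0.640 0.492
  outer loop
   vertex 2.5 4.0 2.0
   vertex 1.0 3.0 1.5
   vertex 0.5 1.0 3.5
  endloop
 endfacet
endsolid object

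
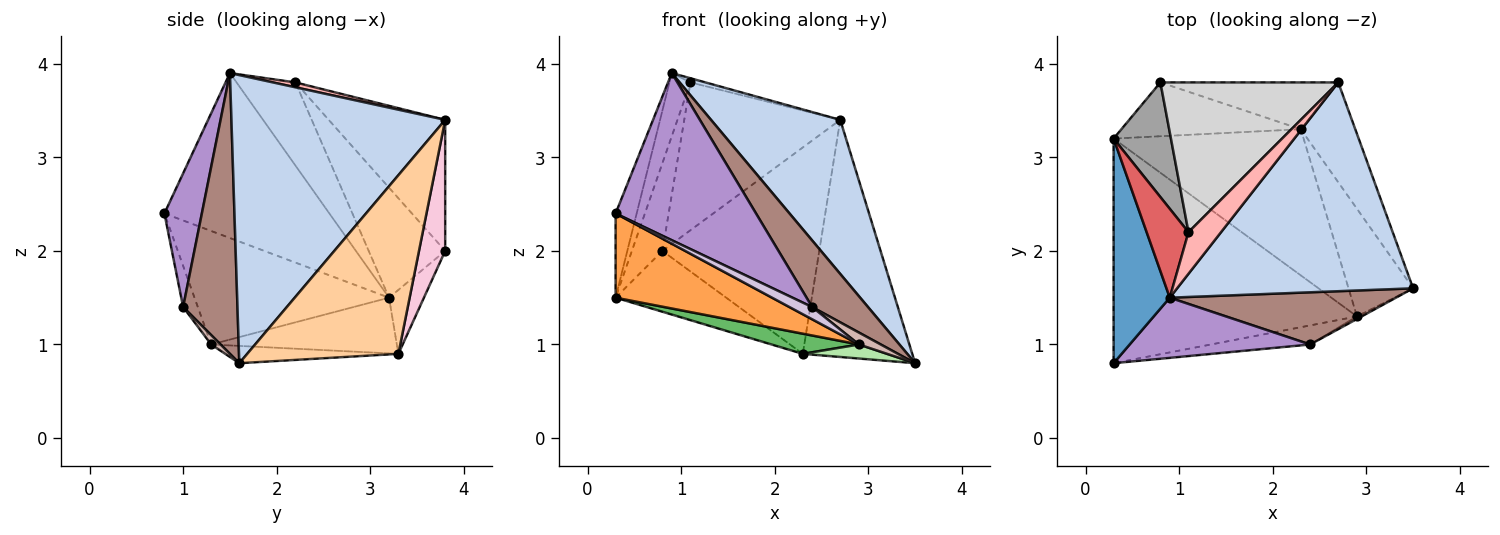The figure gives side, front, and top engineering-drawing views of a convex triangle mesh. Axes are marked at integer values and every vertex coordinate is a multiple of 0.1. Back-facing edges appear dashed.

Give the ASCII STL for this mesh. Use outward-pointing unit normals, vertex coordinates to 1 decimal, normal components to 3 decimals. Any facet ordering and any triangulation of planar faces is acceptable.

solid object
 facet normal -0.940 0.120 0.320
  outer loop
   vertex 0.9 1.5 3.9
   vertex 0.3 3.2 1.5
   vertex 0.3 0.8 2.4
  endloop
 endfacet
 facet normal 0.701 -0.424 0.574
  outer loop
   vertex 2.7 3.8 3.4
   vertex 0.9 1.5 3.9
   vertex 3.5 1.6 0.8
  endloop
 endfacet
 facet normal -0.400 -0.322 -0.858
  outer loop
   vertex 2.9 1.3 1.0
   vertex 0.3 0.8 2.4
   vertex 0.3 3.2 1.5
  endloop
 endfacet
 facet normal 0.786 0.569 -0.240
  outer loop
   vertex 2.3 3.3 0.9
   vertex 2.7 3.8 3.4
   vertex 3.5 1.6 0.8
  endloop
 endfacet
 facet normal -0.279 -0.131 -0.951
  outer loop
   vertex 2.3 3.3 0.9
   vertex 2.9 1.3 1.0
   vertex 0.3 3.2 1.5
  endloop
 endfacet
 facet normal -0.257 -0.125 -0.958
  outer loop
   vertex 2.3 3.3 0.9
   vertex 3.5 1.6 0.8
   vertex 2.9 1.3 1.0
  endloop
 endfacet
 facet normal -0.851 0.304 0.428
  outer loop
   vertex 1.1 2.2 3.8
   vertex 0.3 3.2 1.5
   vertex 0.9 1.5 3.9
  endloop
 endfacet
 facet normal 0.148 0.098 0.984
  outer loop
   vertex 1.1 2.2 3.8
   vertex 0.9 1.5 3.9
   vertex 2.7 3.8 3.4
  endloop
 endfacet
 facet normal 0.243 -0.913 0.329
  outer loop
   vertex 2.4 1.0 1.4
   vertex 0.9 1.5 3.9
   vertex 0.3 0.8 2.4
  endloop
 endfacet
 facet normal -0.330 -0.510 -0.795
  outer loop
   vertex 2.4 1.0 1.4
   vertex 0.3 0.8 2.4
   vertex 2.9 1.3 1.0
  endloop
 endfacet
 facet normal 0.608 -0.625 0.490
  outer loop
   vertex 2.4 1.0 1.4
   vertex 3.5 1.6 0.8
   vertex 0.9 1.5 3.9
  endloop
 endfacet
 facet normal 0.386 -0.902 -0.193
  outer loop
   vertex 2.4 1.0 1.4
   vertex 2.9 1.3 1.0
   vertex 3.5 1.6 0.8
  endloop
 endfacet
 facet normal -0.230 0.729 -0.645
  outer loop
   vertex 0.8 3.8 2.0
   vertex 2.3 3.3 0.9
   vertex 0.3 3.2 1.5
  endloop
 endfacet
 facet normal 0.161 0.963 -0.218
  outer loop
   vertex 0.8 3.8 2.0
   vertex 2.7 3.8 3.4
   vertex 2.3 3.3 0.9
  endloop
 endfacet
 facet normal -0.836 0.334 0.436
  outer loop
   vertex 0.8 3.8 2.0
   vertex 0.3 3.2 1.5
   vertex 1.1 2.2 3.8
  endloop
 endfacet
 facet normal -0.464 0.622 0.630
  outer loop
   vertex 0.8 3.8 2.0
   vertex 1.1 2.2 3.8
   vertex 2.7 3.8 3.4
  endloop
 endfacet
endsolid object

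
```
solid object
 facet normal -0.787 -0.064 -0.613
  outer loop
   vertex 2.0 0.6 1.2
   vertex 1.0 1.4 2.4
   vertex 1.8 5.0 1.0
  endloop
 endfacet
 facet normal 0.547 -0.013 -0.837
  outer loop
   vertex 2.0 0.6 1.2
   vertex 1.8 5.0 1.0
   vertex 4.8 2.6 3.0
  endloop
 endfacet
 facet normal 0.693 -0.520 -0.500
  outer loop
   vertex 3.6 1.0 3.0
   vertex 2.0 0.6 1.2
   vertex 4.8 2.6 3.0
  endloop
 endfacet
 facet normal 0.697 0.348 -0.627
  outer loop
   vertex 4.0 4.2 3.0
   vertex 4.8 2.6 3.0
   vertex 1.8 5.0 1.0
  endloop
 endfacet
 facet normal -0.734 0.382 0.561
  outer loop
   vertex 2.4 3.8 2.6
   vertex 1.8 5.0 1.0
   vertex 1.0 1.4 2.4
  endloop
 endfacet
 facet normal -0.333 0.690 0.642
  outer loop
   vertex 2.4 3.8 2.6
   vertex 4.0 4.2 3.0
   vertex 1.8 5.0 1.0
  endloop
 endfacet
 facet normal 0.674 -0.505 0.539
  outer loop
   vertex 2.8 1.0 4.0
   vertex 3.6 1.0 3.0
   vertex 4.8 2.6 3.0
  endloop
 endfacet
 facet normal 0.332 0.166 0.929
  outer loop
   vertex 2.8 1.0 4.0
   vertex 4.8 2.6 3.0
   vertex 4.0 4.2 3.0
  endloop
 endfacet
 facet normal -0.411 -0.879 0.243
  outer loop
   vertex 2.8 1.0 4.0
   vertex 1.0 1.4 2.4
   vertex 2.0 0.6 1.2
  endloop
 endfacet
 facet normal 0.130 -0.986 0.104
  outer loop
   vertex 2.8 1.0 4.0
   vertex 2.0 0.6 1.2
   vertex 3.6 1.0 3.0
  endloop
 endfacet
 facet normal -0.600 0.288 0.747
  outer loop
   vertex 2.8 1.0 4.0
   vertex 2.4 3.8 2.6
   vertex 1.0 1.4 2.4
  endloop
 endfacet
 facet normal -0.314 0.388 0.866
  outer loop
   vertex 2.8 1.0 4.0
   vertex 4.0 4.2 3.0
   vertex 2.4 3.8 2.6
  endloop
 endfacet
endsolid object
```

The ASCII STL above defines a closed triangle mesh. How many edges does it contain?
18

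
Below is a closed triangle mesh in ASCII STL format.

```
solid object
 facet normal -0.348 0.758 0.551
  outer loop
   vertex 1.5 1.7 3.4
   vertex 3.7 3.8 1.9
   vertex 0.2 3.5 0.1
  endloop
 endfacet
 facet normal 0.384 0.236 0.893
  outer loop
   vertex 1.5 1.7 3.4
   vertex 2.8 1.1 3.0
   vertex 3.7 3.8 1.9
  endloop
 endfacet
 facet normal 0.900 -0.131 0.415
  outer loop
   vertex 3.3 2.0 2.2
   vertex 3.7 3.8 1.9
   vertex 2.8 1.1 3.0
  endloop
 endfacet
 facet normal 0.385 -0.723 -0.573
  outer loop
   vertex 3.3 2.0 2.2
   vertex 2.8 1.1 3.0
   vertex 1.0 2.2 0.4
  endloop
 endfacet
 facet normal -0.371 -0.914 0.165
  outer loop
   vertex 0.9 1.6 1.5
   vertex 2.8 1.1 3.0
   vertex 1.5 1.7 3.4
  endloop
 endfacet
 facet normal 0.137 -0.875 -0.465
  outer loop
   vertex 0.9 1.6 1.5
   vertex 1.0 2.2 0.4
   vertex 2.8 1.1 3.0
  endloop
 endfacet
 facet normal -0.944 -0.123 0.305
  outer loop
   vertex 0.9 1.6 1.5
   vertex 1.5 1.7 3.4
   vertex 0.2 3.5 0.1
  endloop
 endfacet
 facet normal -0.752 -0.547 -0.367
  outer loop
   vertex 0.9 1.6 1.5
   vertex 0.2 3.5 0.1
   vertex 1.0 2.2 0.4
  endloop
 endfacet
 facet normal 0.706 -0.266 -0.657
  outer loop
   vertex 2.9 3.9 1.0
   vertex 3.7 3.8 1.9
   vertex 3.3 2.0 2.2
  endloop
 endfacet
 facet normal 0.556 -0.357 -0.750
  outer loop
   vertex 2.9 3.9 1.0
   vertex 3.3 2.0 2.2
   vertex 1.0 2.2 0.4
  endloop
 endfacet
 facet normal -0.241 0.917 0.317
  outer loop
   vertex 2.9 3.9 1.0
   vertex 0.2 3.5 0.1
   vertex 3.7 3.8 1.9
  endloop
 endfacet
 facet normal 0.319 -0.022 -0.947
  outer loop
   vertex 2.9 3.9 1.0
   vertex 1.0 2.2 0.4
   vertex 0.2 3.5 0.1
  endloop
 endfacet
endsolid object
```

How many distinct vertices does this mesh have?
8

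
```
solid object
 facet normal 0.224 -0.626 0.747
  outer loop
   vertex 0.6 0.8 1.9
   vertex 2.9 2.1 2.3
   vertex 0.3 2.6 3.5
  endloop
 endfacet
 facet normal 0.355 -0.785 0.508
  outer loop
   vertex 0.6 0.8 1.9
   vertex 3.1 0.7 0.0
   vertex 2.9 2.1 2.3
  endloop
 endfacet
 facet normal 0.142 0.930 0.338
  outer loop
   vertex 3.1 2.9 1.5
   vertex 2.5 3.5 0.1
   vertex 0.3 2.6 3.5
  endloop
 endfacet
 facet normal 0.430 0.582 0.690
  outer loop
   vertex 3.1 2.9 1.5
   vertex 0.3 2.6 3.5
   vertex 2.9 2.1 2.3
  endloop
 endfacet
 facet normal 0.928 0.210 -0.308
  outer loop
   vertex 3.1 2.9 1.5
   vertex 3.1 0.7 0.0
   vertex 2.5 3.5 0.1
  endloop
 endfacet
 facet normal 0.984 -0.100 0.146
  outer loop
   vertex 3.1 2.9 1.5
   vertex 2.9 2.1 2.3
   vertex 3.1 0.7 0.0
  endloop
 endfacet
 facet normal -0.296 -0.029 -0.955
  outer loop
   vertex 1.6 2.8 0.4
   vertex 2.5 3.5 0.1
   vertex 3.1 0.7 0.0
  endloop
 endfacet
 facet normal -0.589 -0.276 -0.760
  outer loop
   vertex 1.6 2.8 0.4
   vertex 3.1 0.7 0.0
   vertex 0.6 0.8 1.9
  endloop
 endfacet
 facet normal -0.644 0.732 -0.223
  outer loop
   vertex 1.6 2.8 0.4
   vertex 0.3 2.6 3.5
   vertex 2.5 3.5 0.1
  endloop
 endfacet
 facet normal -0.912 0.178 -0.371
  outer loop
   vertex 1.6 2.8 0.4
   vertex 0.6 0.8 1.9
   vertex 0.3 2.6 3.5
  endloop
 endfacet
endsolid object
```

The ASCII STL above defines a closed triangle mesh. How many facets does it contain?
10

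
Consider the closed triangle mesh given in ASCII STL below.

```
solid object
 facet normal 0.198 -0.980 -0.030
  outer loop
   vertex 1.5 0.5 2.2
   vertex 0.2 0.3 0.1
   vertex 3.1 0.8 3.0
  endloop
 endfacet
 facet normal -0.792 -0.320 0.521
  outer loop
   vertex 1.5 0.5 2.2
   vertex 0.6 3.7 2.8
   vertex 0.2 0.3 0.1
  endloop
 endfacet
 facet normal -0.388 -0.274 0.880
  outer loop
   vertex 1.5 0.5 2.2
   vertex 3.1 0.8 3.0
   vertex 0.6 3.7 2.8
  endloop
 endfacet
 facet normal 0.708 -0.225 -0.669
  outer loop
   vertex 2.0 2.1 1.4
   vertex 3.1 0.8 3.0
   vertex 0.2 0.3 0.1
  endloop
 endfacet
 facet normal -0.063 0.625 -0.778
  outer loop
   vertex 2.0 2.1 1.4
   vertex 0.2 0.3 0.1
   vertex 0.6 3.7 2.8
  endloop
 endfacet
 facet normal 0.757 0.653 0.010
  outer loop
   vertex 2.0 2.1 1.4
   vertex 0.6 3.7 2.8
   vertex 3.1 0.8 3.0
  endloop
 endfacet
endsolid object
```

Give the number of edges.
9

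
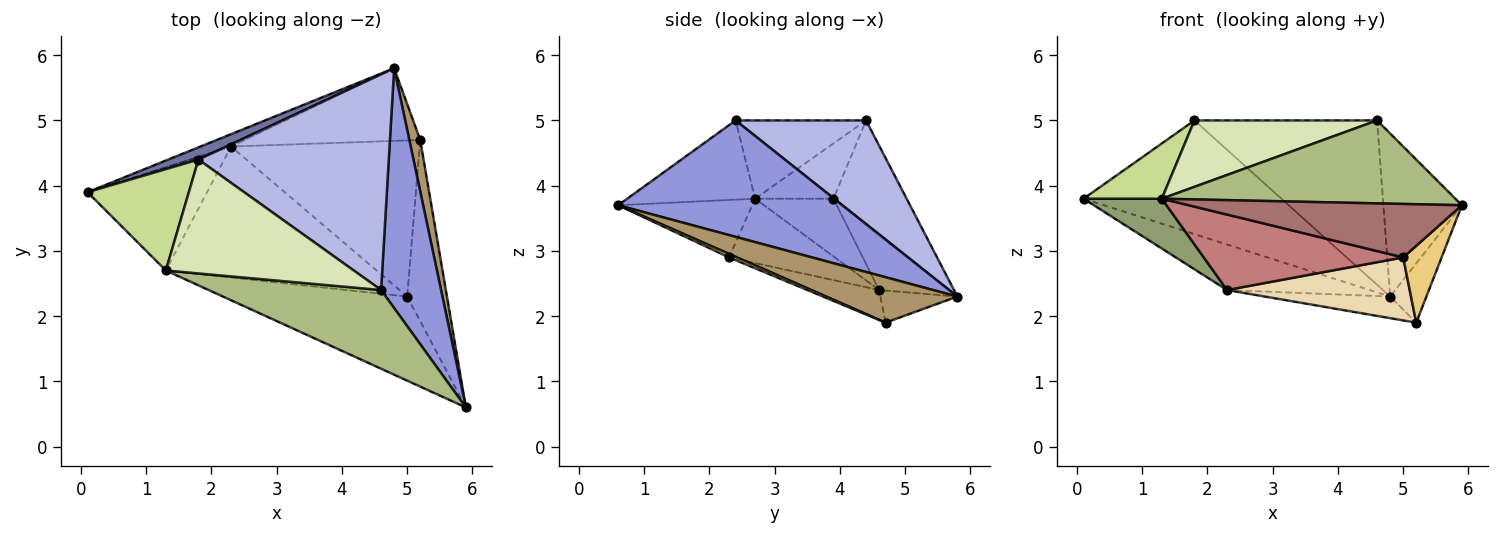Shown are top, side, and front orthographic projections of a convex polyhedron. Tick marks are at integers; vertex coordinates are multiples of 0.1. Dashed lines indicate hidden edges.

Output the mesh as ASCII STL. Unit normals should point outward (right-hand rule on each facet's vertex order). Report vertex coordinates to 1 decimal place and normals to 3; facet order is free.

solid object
 facet normal -0.345 0.933 0.100
  outer loop
   vertex 1.8 4.4 5.0
   vertex 4.8 5.8 2.3
   vertex 0.1 3.9 3.8
  endloop
 endfacet
 facet normal -0.428 0.872 -0.237
  outer loop
   vertex 2.3 4.6 2.4
   vertex 0.1 3.9 3.8
   vertex 4.8 5.8 2.3
  endloop
 endfacet
 facet normal 0.849 0.297 0.437
  outer loop
   vertex 4.6 2.4 5.0
   vertex 5.9 0.6 3.7
   vertex 4.8 5.8 2.3
  endloop
 endfacet
 facet normal 0.397 0.556 0.730
  outer loop
   vertex 4.6 2.4 5.0
   vertex 4.8 5.8 2.3
   vertex 1.8 4.4 5.0
  endloop
 endfacet
 facet normal -0.399 -0.399 -0.826
  outer loop
   vertex 1.3 2.7 3.8
   vertex 0.1 3.9 3.8
   vertex 2.3 4.6 2.4
  endloop
 endfacet
 facet normal -0.302 -0.692 0.656
  outer loop
   vertex 1.3 2.7 3.8
   vertex 5.9 0.6 3.7
   vertex 4.6 2.4 5.0
  endloop
 endfacet
 facet normal -0.432 -0.432 0.792
  outer loop
   vertex 1.3 2.7 3.8
   vertex 1.8 4.4 5.0
   vertex 0.1 3.9 3.8
  endloop
 endfacet
 facet normal -0.339 -0.474 0.813
  outer loop
   vertex 1.3 2.7 3.8
   vertex 4.6 2.4 5.0
   vertex 1.8 4.4 5.0
  endloop
 endfacet
 facet normal 0.939 0.259 0.226
  outer loop
   vertex 5.2 4.7 1.9
   vertex 4.8 5.8 2.3
   vertex 5.9 0.6 3.7
  endloop
 endfacet
 facet normal -0.172 0.281 -0.944
  outer loop
   vertex 5.2 4.7 1.9
   vertex 2.3 4.6 2.4
   vertex 4.8 5.8 2.3
  endloop
 endfacet
 facet normal 0.081 -0.389 -0.918
  outer loop
   vertex 5.0 2.3 2.9
   vertex 5.2 4.7 1.9
   vertex 5.9 0.6 3.7
  endloop
 endfacet
 facet normal -0.145 -0.370 -0.918
  outer loop
   vertex 5.0 2.3 2.9
   vertex 2.3 4.6 2.4
   vertex 5.2 4.7 1.9
  endloop
 endfacet
 facet normal -0.255 -0.519 -0.816
  outer loop
   vertex 5.0 2.3 2.9
   vertex 5.9 0.6 3.7
   vertex 1.3 2.7 3.8
  endloop
 endfacet
 facet normal -0.256 -0.483 -0.838
  outer loop
   vertex 5.0 2.3 2.9
   vertex 1.3 2.7 3.8
   vertex 2.3 4.6 2.4
  endloop
 endfacet
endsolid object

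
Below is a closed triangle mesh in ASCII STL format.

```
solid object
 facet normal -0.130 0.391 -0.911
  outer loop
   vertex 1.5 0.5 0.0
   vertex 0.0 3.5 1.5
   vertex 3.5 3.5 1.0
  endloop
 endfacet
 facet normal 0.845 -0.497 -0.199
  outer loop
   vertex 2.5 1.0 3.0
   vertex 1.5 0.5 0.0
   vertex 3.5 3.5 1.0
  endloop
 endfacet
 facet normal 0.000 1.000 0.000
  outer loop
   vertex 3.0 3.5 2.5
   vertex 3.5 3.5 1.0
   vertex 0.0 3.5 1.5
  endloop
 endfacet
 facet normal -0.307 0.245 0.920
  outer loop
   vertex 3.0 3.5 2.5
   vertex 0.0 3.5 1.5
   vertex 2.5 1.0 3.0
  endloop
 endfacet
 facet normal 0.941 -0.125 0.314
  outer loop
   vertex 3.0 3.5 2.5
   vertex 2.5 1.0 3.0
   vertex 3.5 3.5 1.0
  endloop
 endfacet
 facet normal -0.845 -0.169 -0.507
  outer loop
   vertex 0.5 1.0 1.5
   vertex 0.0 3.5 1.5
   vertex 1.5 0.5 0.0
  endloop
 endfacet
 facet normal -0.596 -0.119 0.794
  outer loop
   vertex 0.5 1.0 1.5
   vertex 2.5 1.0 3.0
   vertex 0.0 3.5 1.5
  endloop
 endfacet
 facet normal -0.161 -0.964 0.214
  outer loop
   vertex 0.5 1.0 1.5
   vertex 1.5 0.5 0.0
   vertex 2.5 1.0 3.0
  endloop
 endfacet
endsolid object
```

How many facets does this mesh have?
8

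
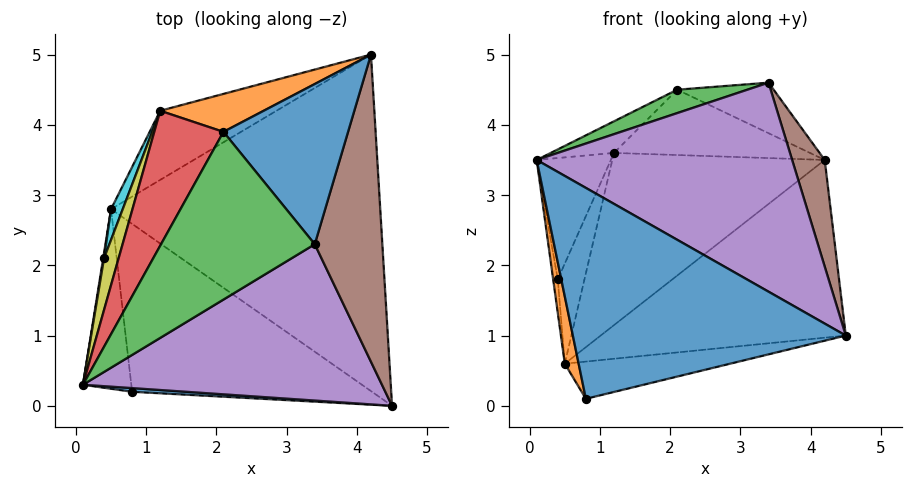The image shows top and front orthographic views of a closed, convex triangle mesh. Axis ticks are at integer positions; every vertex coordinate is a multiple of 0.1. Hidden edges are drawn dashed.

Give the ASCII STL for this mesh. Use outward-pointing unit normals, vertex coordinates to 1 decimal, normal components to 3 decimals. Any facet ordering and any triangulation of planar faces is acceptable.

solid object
 facet normal -0.058 -0.998 0.017
  outer loop
   vertex 0.8 0.2 0.1
   vertex 4.5 0.0 1.0
   vertex 0.1 0.3 3.5
  endloop
 endfacet
 facet normal -0.977 -0.074 -0.199
  outer loop
   vertex 0.5 2.8 0.6
   vertex 0.8 0.2 0.1
   vertex 0.1 0.3 3.5
  endloop
 endfacet
 facet normal 0.384 0.431 -0.817
  outer loop
   vertex 0.5 2.8 0.6
   vertex 4.2 5.0 3.5
   vertex 4.5 0.0 1.0
  endloop
 endfacet
 facet normal 0.242 0.210 -0.947
  outer loop
   vertex 0.5 2.8 0.6
   vertex 4.5 0.0 1.0
   vertex 0.8 0.2 0.1
  endloop
 endfacet
 facet normal 0.275 -0.770 0.576
  outer loop
   vertex 3.4 2.3 4.6
   vertex 0.1 0.3 3.5
   vertex 4.5 0.0 1.0
  endloop
 endfacet
 facet normal 0.923 -0.126 0.363
  outer loop
   vertex 3.4 2.3 4.6
   vertex 4.5 0.0 1.0
   vertex 4.2 5.0 3.5
  endloop
 endfacet
 facet normal -0.252 0.898 -0.360
  outer loop
   vertex 1.2 4.2 3.6
   vertex 4.2 5.0 3.5
   vertex 0.5 2.8 0.6
  endloop
 endfacet
 facet normal -0.981 0.192 0.030
  outer loop
   vertex 0.4 2.1 1.8
   vertex 0.5 2.8 0.6
   vertex 0.1 0.3 3.5
  endloop
 endfacet
 facet normal -0.957 0.267 0.114
  outer loop
   vertex 0.4 2.1 1.8
   vertex 0.1 0.3 3.5
   vertex 1.2 4.2 3.6
  endloop
 endfacet
 facet normal -0.954 0.288 0.088
  outer loop
   vertex 0.4 2.1 1.8
   vertex 1.2 4.2 3.6
   vertex 0.5 2.8 0.6
  endloop
 endfacet
 facet normal 0.284 0.288 0.914
  outer loop
   vertex 2.1 3.9 4.5
   vertex 3.4 2.3 4.6
   vertex 4.2 5.0 3.5
  endloop
 endfacet
 facet normal -0.209 0.846 0.491
  outer loop
   vertex 2.1 3.9 4.5
   vertex 4.2 5.0 3.5
   vertex 1.2 4.2 3.6
  endloop
 endfacet
 facet normal -0.239 -0.134 0.962
  outer loop
   vertex 2.1 3.9 4.5
   vertex 0.1 0.3 3.5
   vertex 3.4 2.3 4.6
  endloop
 endfacet
 facet normal -0.668 0.170 0.725
  outer loop
   vertex 2.1 3.9 4.5
   vertex 1.2 4.2 3.6
   vertex 0.1 0.3 3.5
  endloop
 endfacet
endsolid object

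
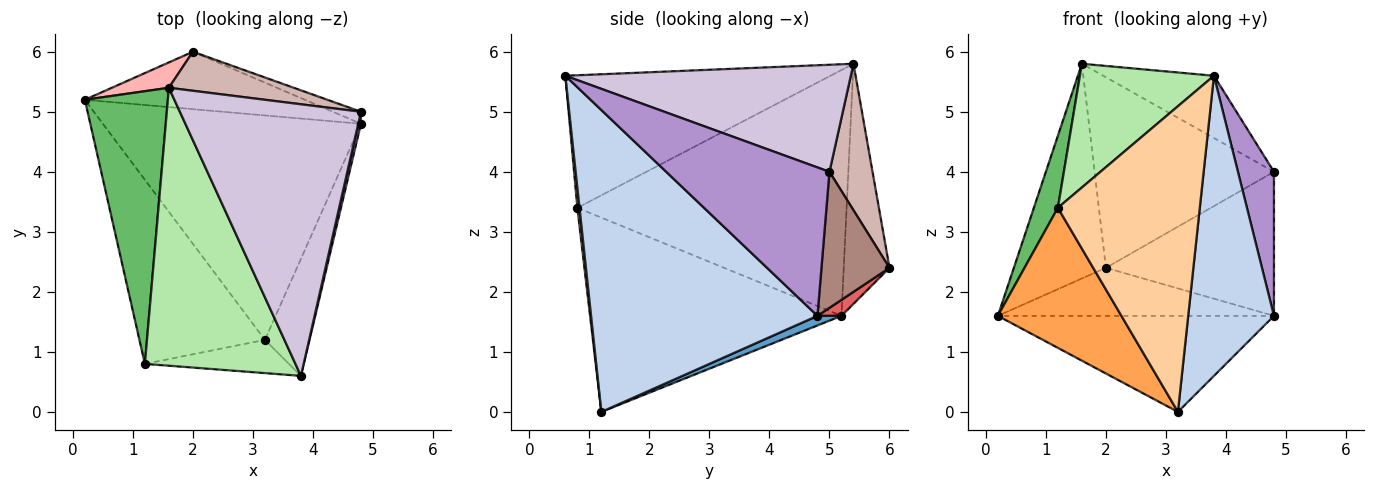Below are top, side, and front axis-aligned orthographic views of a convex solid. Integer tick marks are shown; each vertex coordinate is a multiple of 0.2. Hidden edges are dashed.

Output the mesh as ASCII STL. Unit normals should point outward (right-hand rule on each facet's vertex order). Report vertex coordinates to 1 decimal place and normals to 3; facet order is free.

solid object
 facet normal 0.034 0.393 -0.919
  outer loop
   vertex 3.2 1.2 0.0
   vertex 0.2 5.2 1.6
   vertex 4.8 4.8 1.6
  endloop
 endfacet
 facet normal 0.926 -0.351 -0.137
  outer loop
   vertex 3.2 1.2 0.0
   vertex 4.8 4.8 1.6
   vertex 3.8 0.6 5.6
  endloop
 endfacet
 facet normal -0.776 -0.382 -0.502
  outer loop
   vertex 1.2 0.8 3.4
   vertex 0.2 5.2 1.6
   vertex 3.2 1.2 0.0
  endloop
 endfacet
 facet normal 0.015 -0.994 -0.108
  outer loop
   vertex 1.2 0.8 3.4
   vertex 3.2 1.2 0.0
   vertex 3.8 0.6 5.6
  endloop
 endfacet
 facet normal -0.944 -0.084 0.319
  outer loop
   vertex 1.2 0.8 3.4
   vertex 1.6 5.4 5.8
   vertex 0.2 5.2 1.6
  endloop
 endfacet
 facet normal -0.627 -0.317 0.712
  outer loop
   vertex 1.2 0.8 3.4
   vertex 3.8 0.6 5.6
   vertex 1.6 5.4 5.8
  endloop
 endfacet
 facet normal 0.056 0.641 -0.766
  outer loop
   vertex 2.0 6.0 2.4
   vertex 4.8 4.8 1.6
   vertex 0.2 5.2 1.6
  endloop
 endfacet
 facet normal -0.443 0.891 0.105
  outer loop
   vertex 2.0 6.0 2.4
   vertex 0.2 5.2 1.6
   vertex 1.6 5.4 5.8
  endloop
 endfacet
 facet normal 0.976 -0.215 0.018
  outer loop
   vertex 4.8 5.0 4.0
   vertex 3.8 0.6 5.6
   vertex 4.8 4.8 1.6
  endloop
 endfacet
 facet normal 0.499 0.194 0.845
  outer loop
   vertex 4.8 5.0 4.0
   vertex 1.6 5.4 5.8
   vertex 3.8 0.6 5.6
  endloop
 endfacet
 facet normal 0.374 0.924 -0.077
  outer loop
   vertex 4.8 5.0 4.0
   vertex 4.8 4.8 1.6
   vertex 2.0 6.0 2.4
  endloop
 endfacet
 facet normal 0.229 0.954 0.195
  outer loop
   vertex 4.8 5.0 4.0
   vertex 2.0 6.0 2.4
   vertex 1.6 5.4 5.8
  endloop
 endfacet
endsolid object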